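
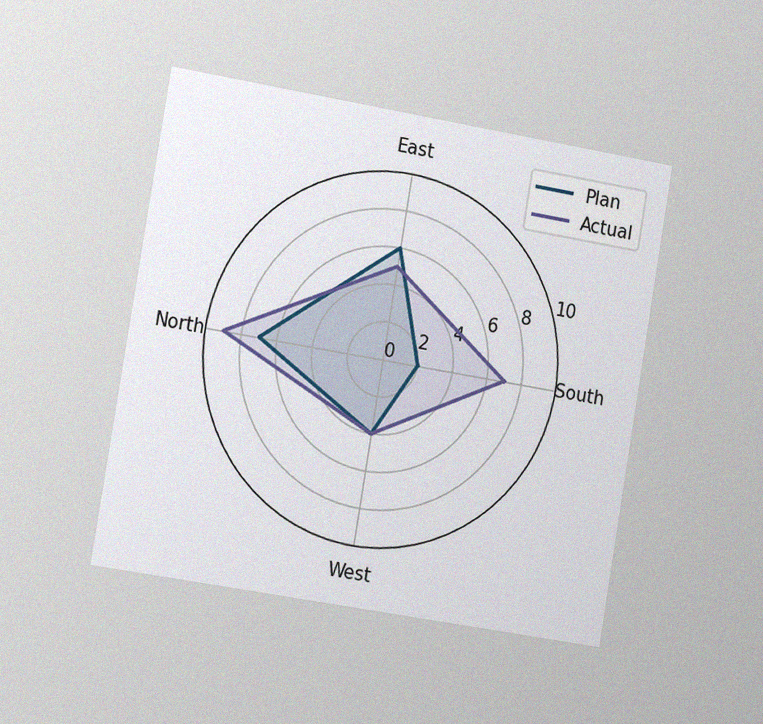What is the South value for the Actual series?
7

The chart is tilted about 10° clockwise and viewed slightly from the left, with some photo noise. On the South axis, Actual reaches 7.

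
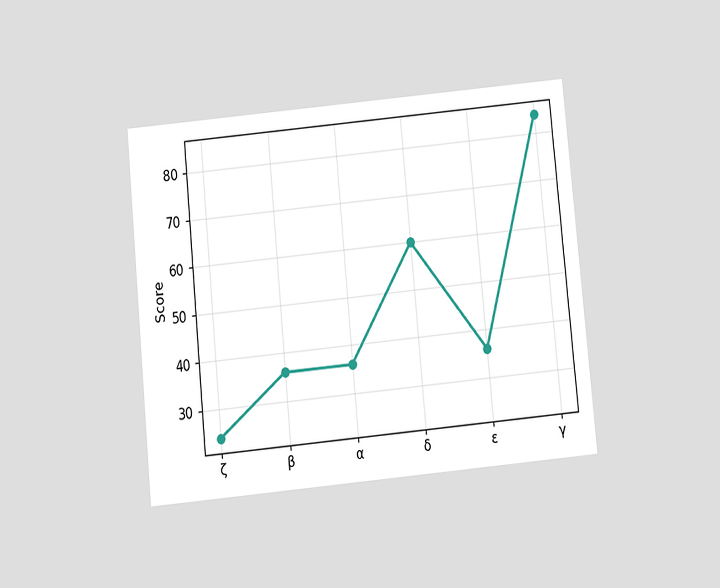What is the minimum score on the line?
24

The chart is tilted about 5° counter-clockwise and viewed slightly from below. The lowest point is at ζ, and reading across to the y-axis gives 24.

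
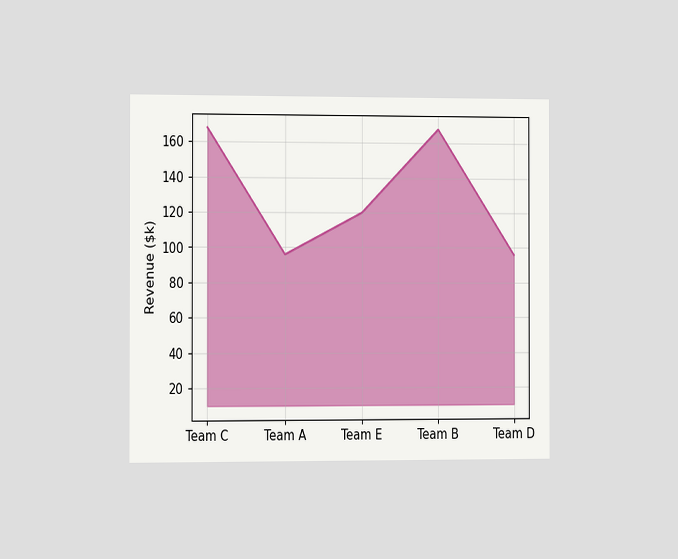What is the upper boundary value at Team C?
$168k

The chart is viewed slightly from the left. At Team C the upper boundary is at $168k.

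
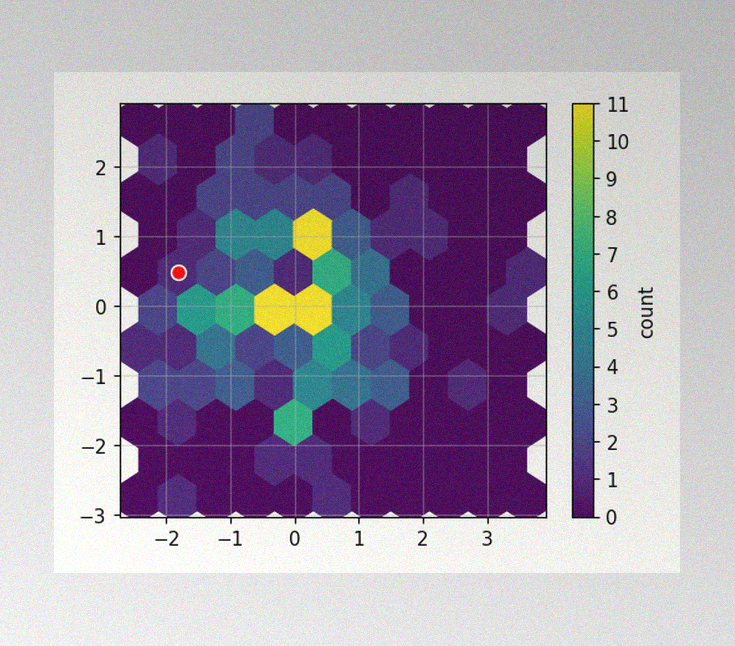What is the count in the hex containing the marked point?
The image has some photo noise and uneven lighting. The marked hex reads 1 on the colorbar.

1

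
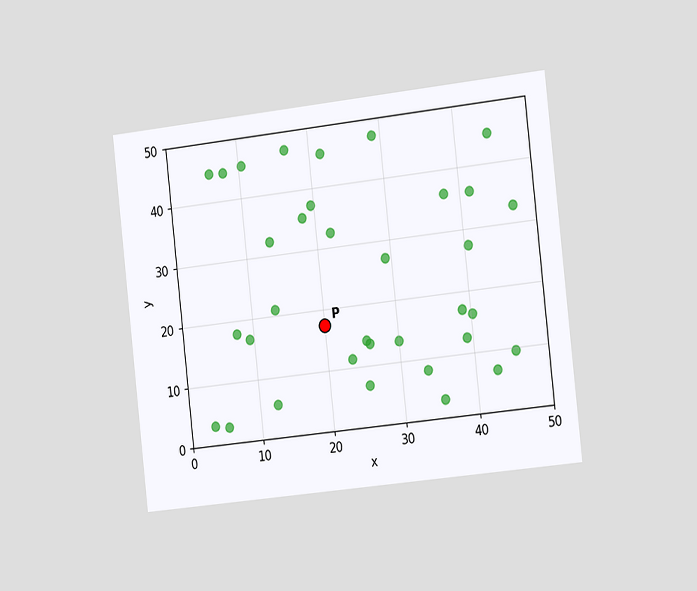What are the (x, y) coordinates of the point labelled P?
(20, 17.5)

The chart is tilted about 6° counter-clockwise and viewed slightly from the right. Following the gridlines from P to each axis, P sits at (20, 17.5).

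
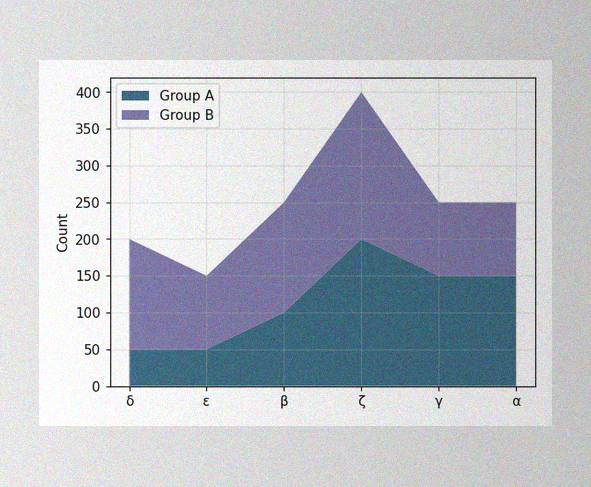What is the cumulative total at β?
250

The image has some photo noise and uneven lighting. The stacked total at β reaches 250.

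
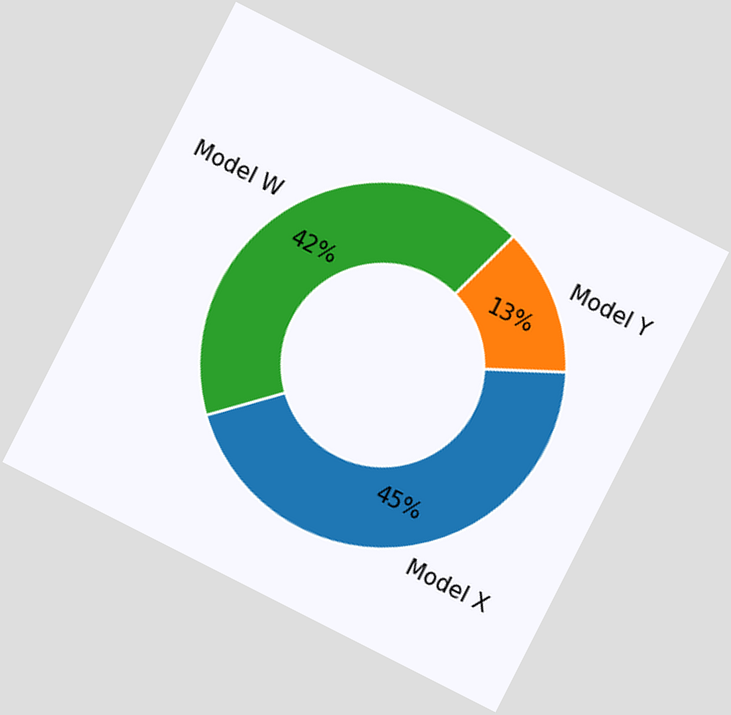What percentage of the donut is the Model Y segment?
13%

The chart is tilted about 27° clockwise. The Model Y segment takes up 13% of the ring.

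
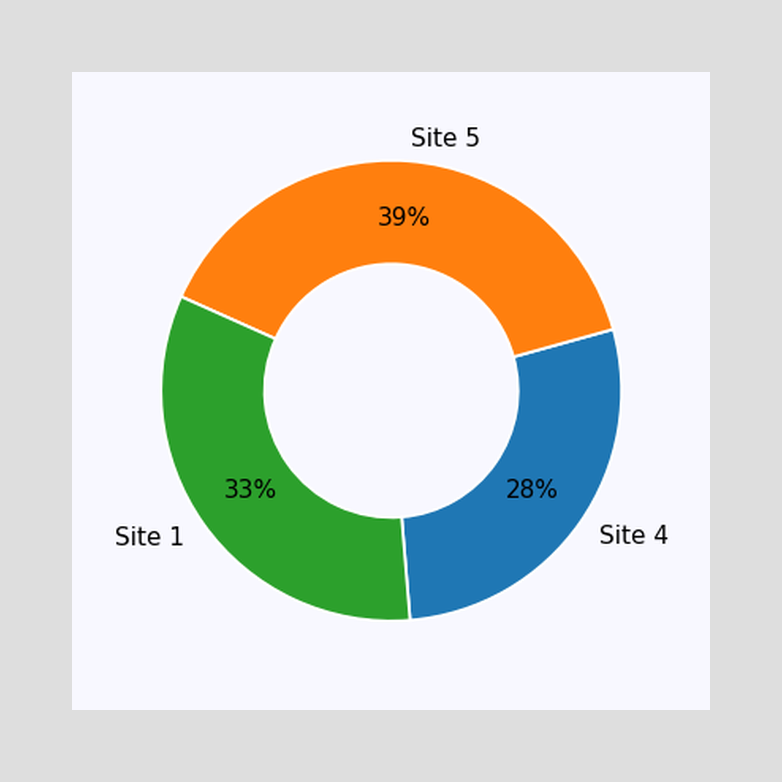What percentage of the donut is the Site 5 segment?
The Site 5 segment takes up 39% of the ring.

39%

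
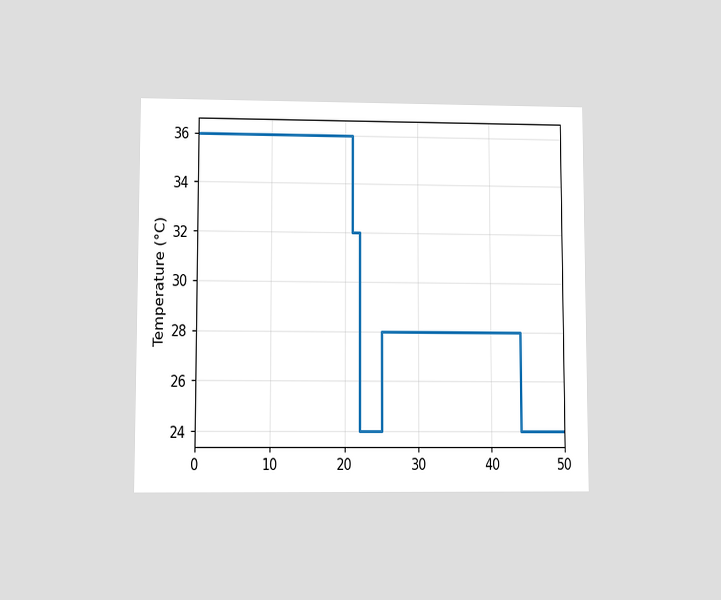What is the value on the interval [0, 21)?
The chart is viewed at a slight angle. On [0, 21) the step sits at 36°C.

36°C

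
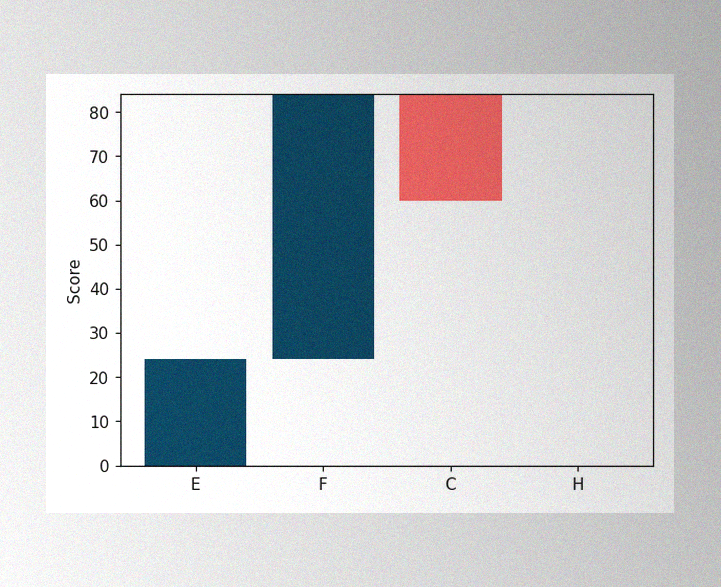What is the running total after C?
60

The image has some photo noise and uneven lighting. After C the running total reaches 60.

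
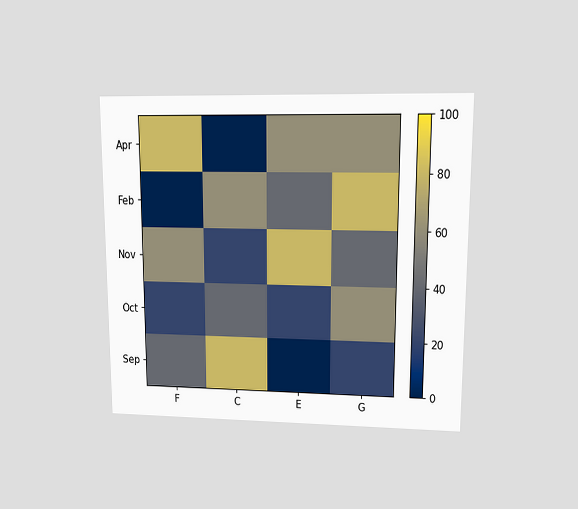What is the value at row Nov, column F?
60

The chart is viewed at a slight angle. Matching cell (Nov, F) against the colorbar gives 60.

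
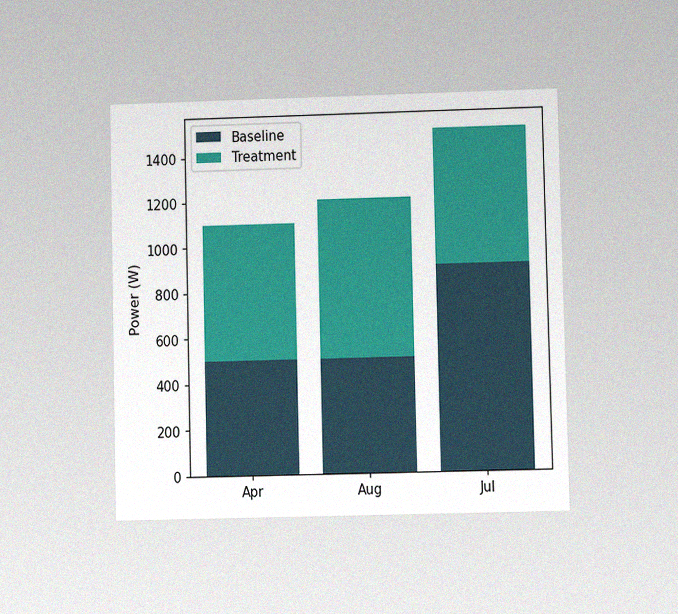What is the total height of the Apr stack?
The chart is viewed at a slight angle, with some photo noise. The Apr stack's top reaches 1100W on the y-axis.

1100W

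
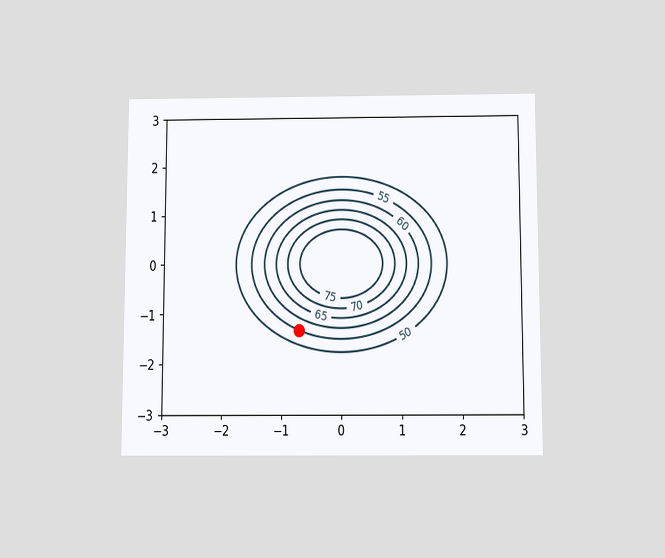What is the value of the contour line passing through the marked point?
The chart is viewed slightly from below. The marked point sits on the contour labelled 55.

55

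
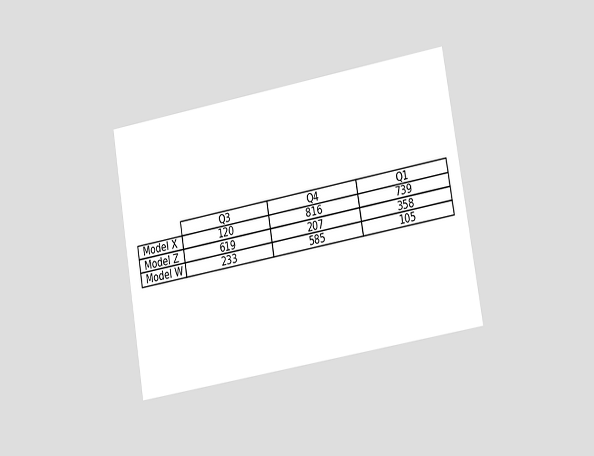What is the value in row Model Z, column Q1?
The chart is tilted about 10° counter-clockwise and viewed slightly from the right. The (Model Z, Q1) cell reads 358.

358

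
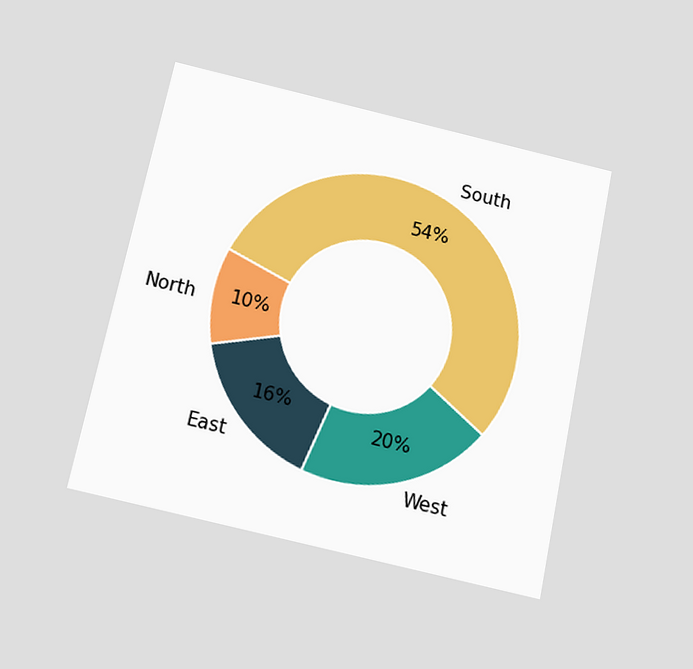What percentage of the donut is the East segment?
16%

The chart is tilted about 12° clockwise and viewed slightly from below. The East segment takes up 16% of the ring.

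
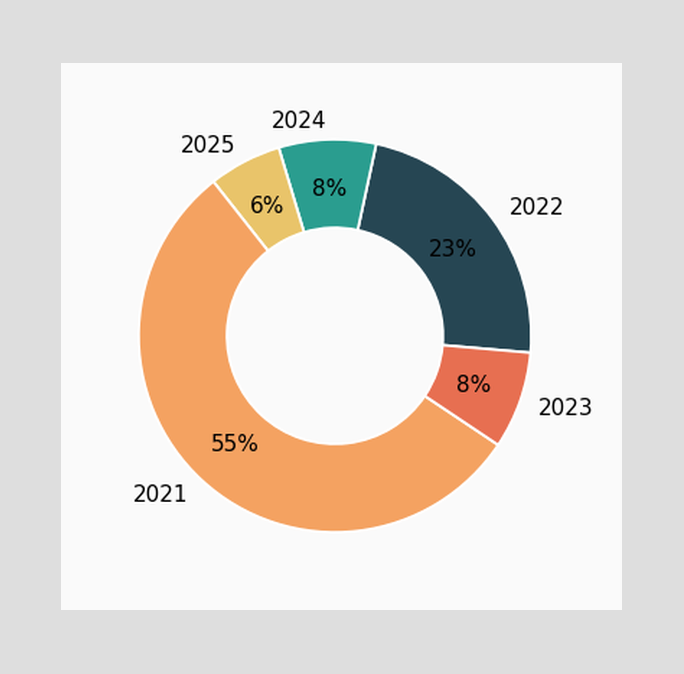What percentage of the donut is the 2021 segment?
The 2021 segment takes up 55% of the ring.

55%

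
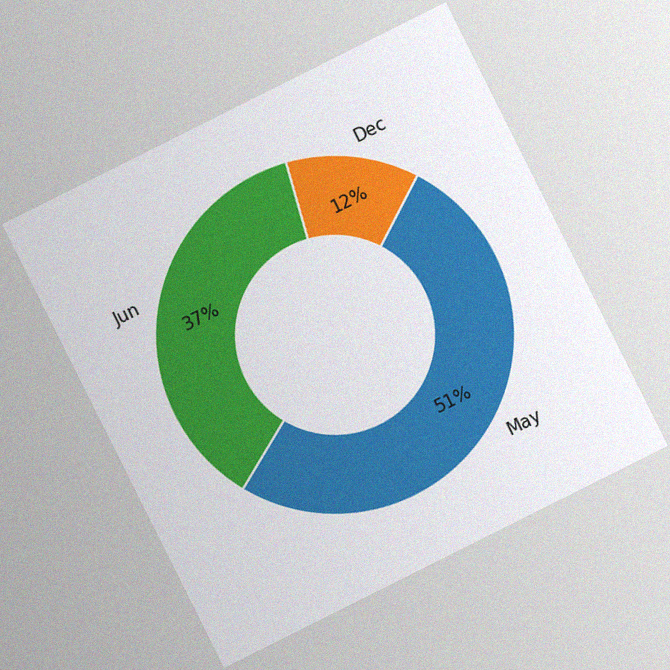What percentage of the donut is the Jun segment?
The chart is tilted about 27° counter-clockwise, with some photo noise. The Jun segment takes up 37% of the ring.

37%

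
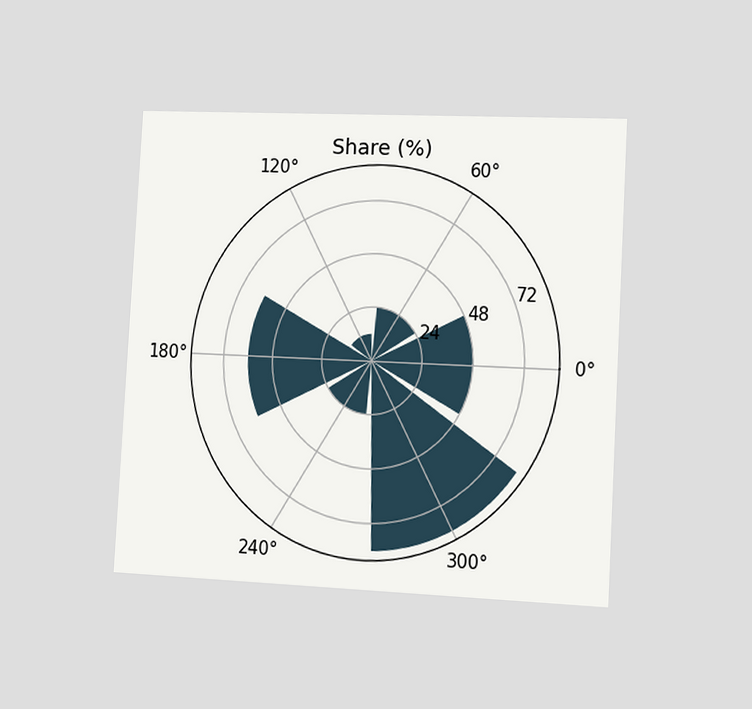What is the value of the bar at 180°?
The chart is tilted about 3° clockwise and viewed slightly from the right. The bar at 180° reaches 60% on the radial axis.

60%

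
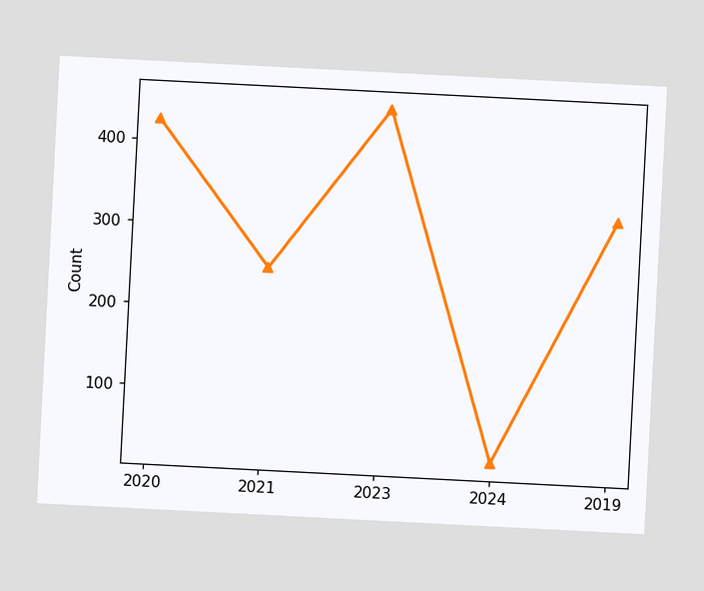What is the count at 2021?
The chart is tilted about 3° clockwise. At 2021, the line is at 250.

250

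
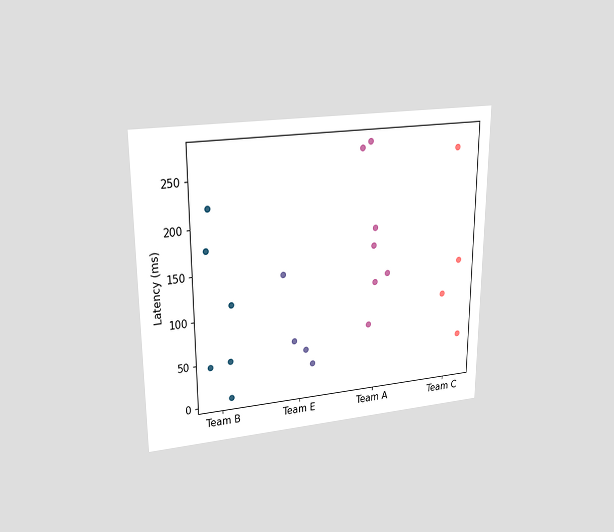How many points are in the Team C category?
The chart is viewed at a slight angle. Counting the markers in the Team C column gives 4.

4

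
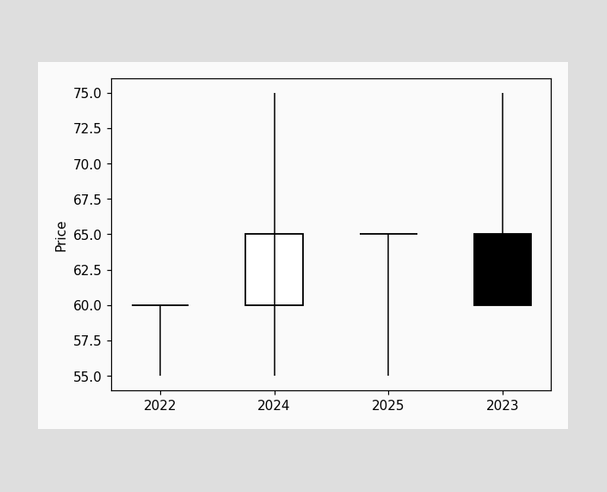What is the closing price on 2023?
The 2023 candle closes at 60.

60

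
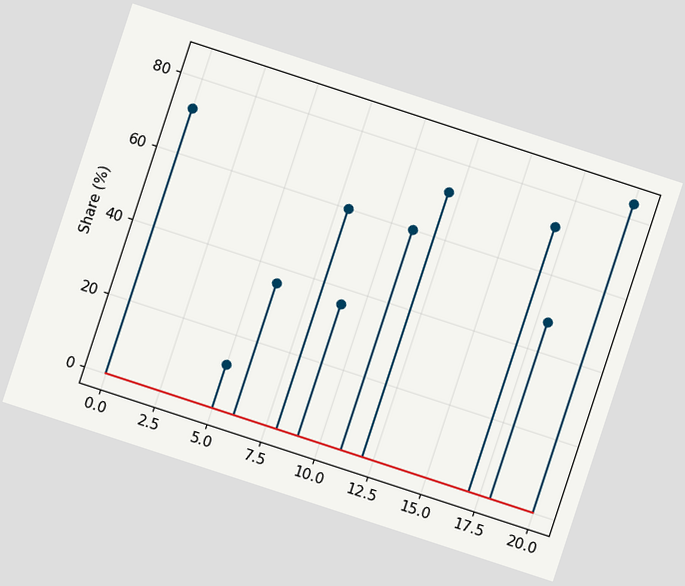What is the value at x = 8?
The chart is tilted about 18° clockwise. The stem at x=8 reaches 60%.

60%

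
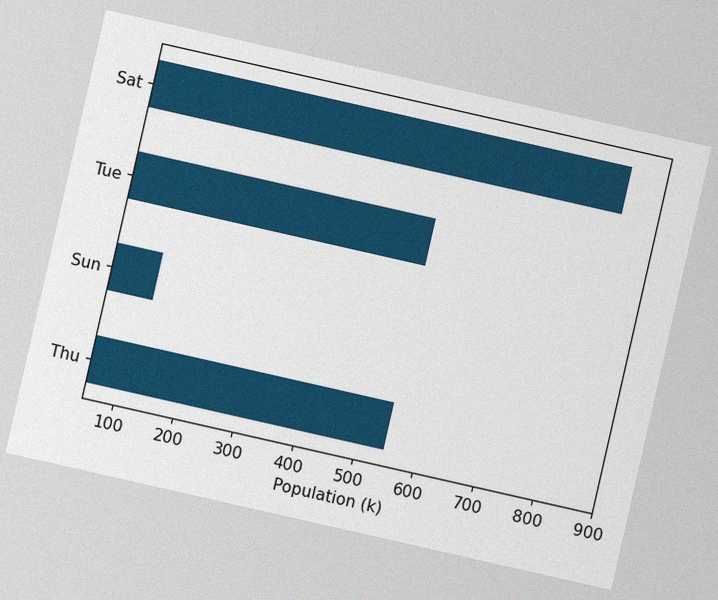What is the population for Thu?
The chart is tilted about 13° clockwise, with some photo noise. Reading along the chart's x-axis, the Thu bar reaches 546k.

546k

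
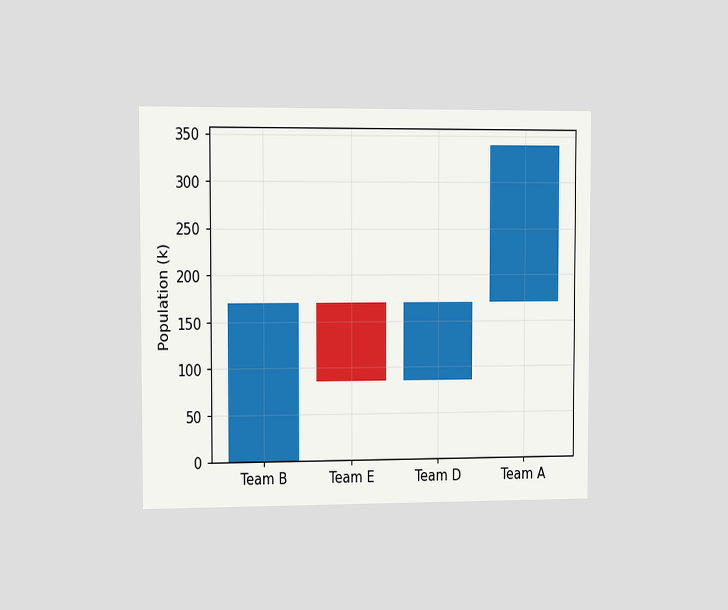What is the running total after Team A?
The chart is viewed slightly from the left. After Team A the running total reaches 340k.

340k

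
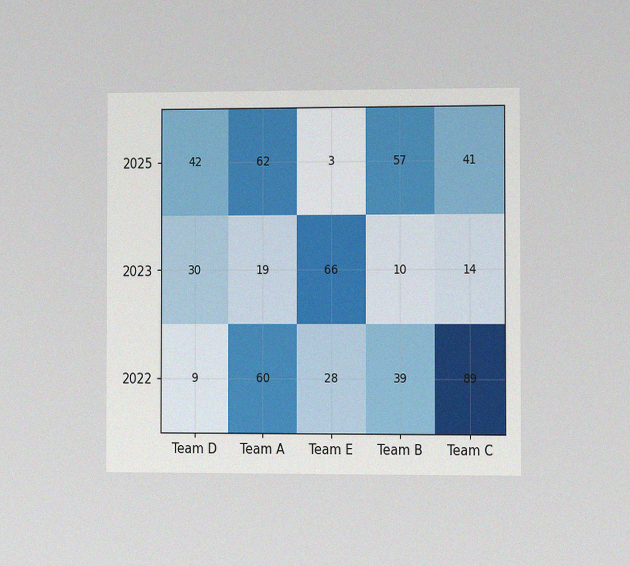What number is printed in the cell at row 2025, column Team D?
The chart is viewed slightly from the right, with some photo noise. The (2025, Team D) cell reads 42.

42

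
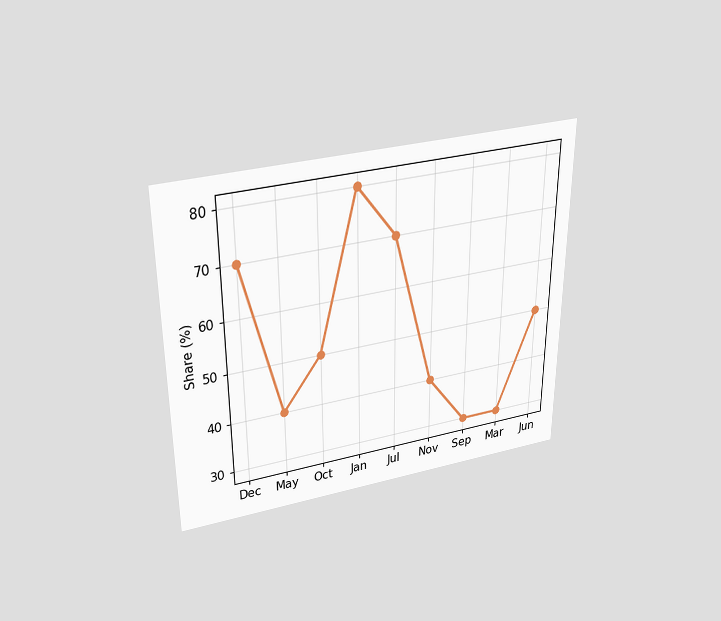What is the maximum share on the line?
The chart is viewed slightly from above. The highest point is at Jan, and reading across to the y-axis gives 80%.

80%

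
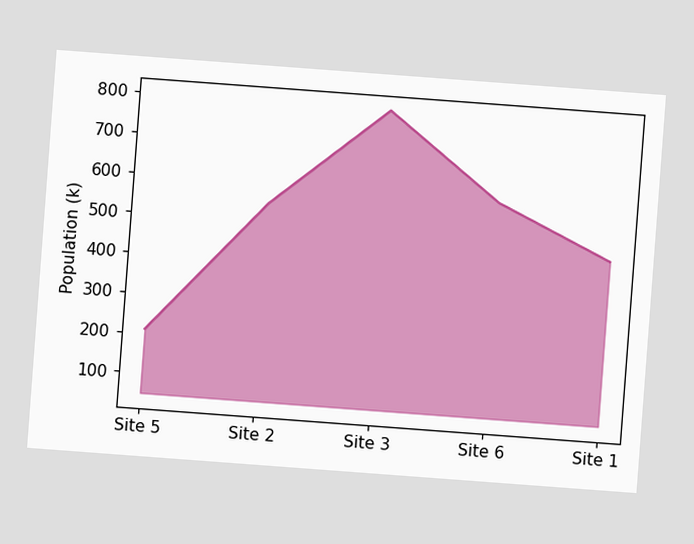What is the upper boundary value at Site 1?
The chart is tilted about 4° clockwise. At Site 1 the upper boundary is at 462k.

462k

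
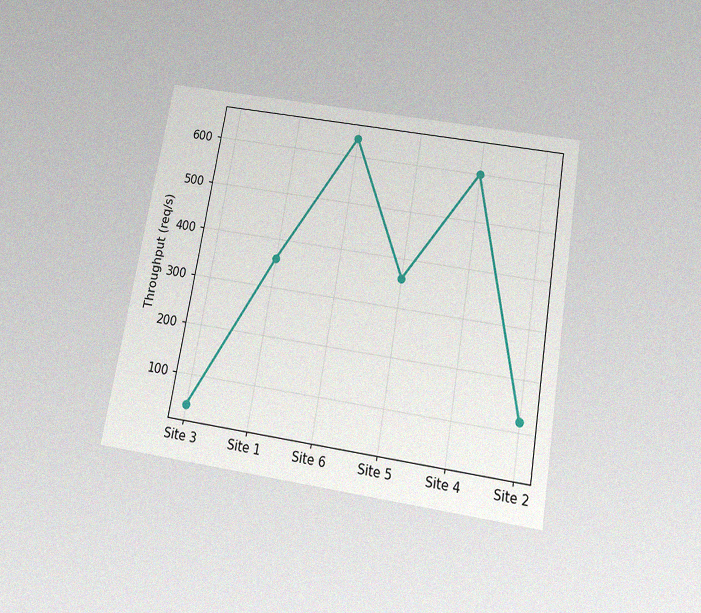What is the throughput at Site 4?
600req/s

The chart is tilted about 10° clockwise and viewed slightly from below, with some photo noise. At Site 4, the line is at 600req/s.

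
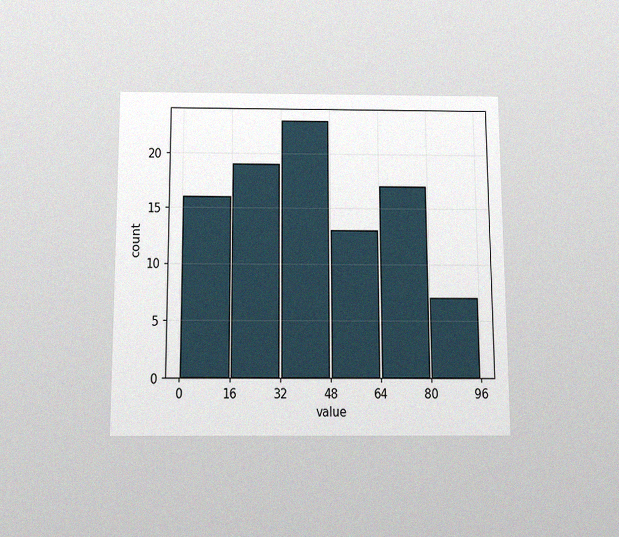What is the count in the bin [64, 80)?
The chart is viewed slightly from below, with some photo noise. The [64, 80) bin has height 17.

17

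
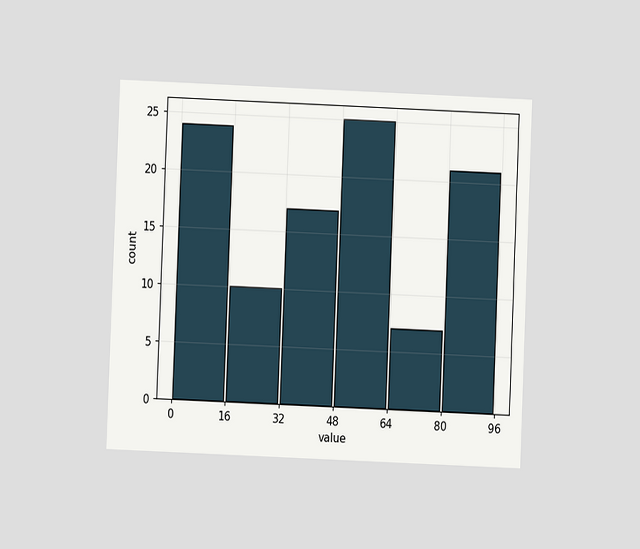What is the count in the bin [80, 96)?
The chart is tilted about 2° clockwise and viewed at a slight angle. The [80, 96) bin has height 21.

21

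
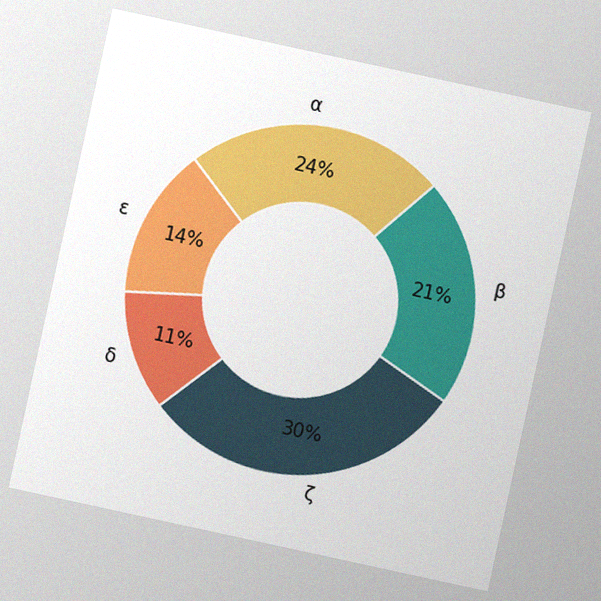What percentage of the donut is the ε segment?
14%

The chart is tilted about 12° clockwise, with some photo noise. The ε segment takes up 14% of the ring.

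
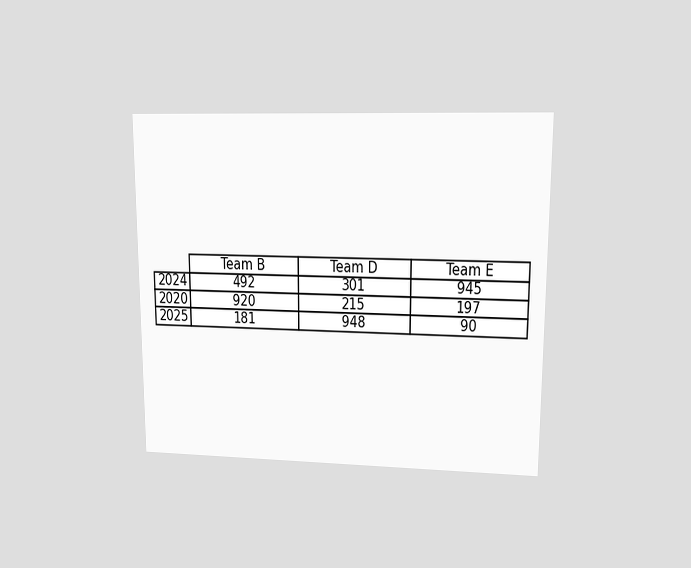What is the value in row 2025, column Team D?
948

The chart is viewed at a slight angle. The (2025, Team D) cell reads 948.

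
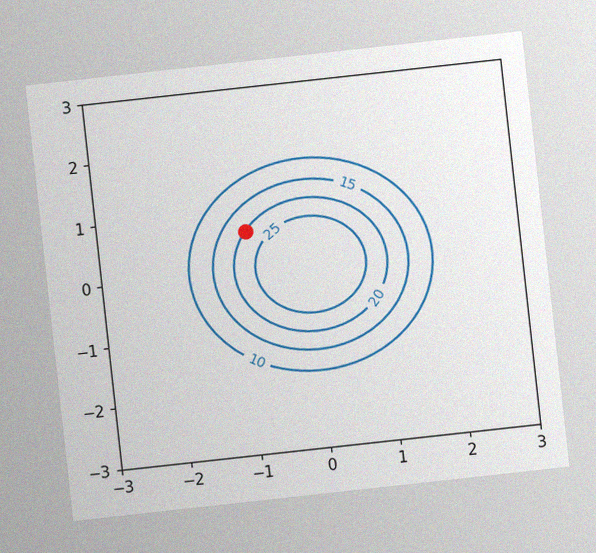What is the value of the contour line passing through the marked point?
The chart is tilted about 6° counter-clockwise, with some photo noise. The marked point sits on the contour labelled 20.

20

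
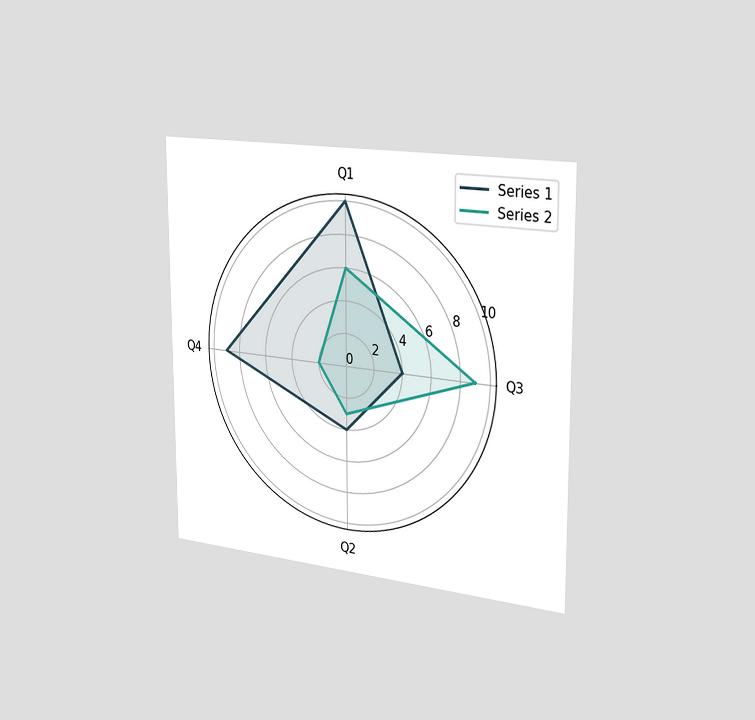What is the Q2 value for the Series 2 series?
3

The chart is viewed slightly from the right. On the Q2 axis, Series 2 reaches 3.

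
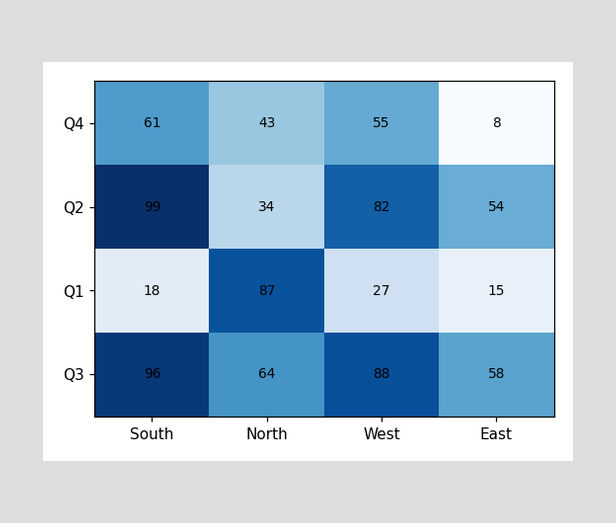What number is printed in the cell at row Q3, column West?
88

The (Q3, West) cell reads 88.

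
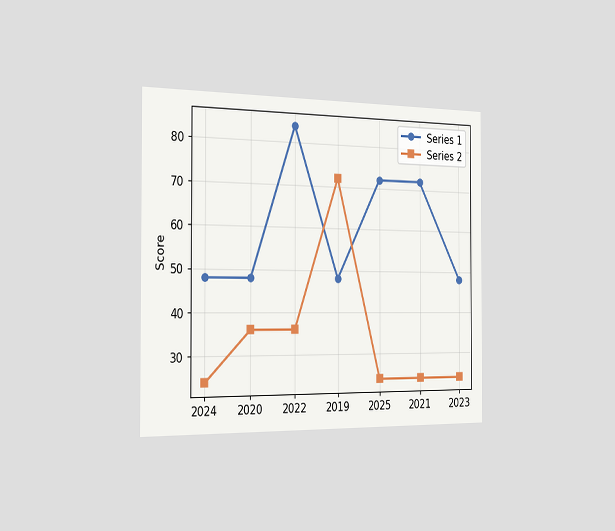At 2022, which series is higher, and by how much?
Series 1, by 48

The chart is viewed slightly from the left. At 2022, Series 1 sits above the other line by 48.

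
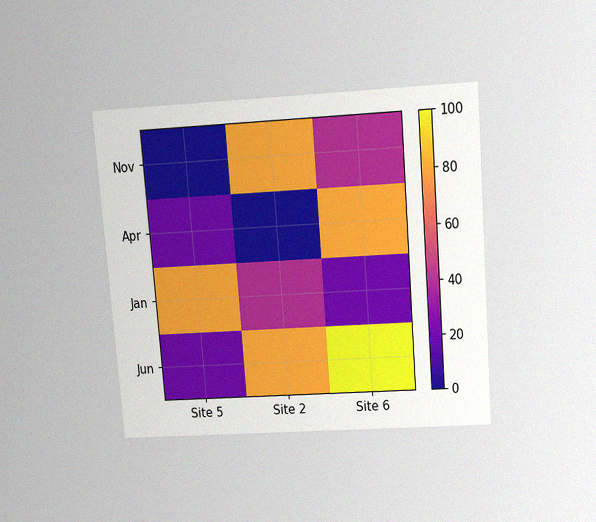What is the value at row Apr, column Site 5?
20

The chart is tilted about 5° counter-clockwise and viewed slightly from above, with some photo noise. Matching cell (Apr, Site 5) against the colorbar gives 20.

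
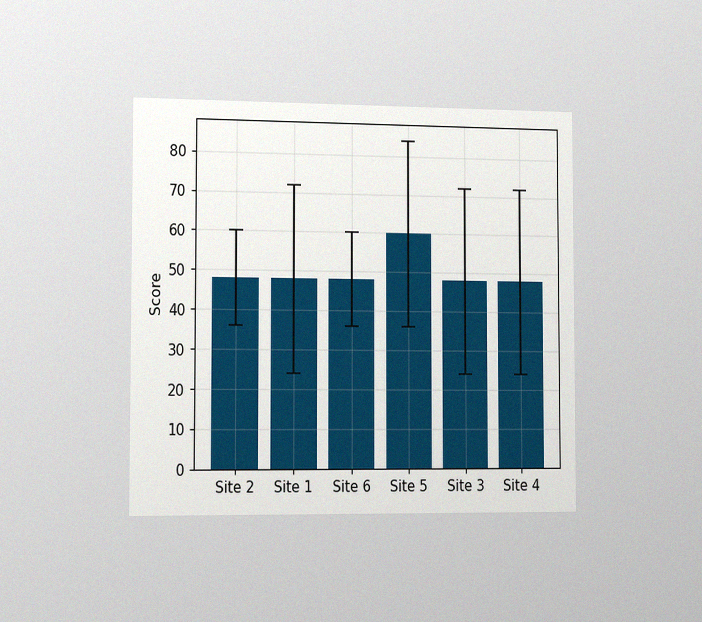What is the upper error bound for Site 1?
The chart is viewed slightly from the left, with some photo noise. The Site 1 bar's upper whisker reaches 72.

72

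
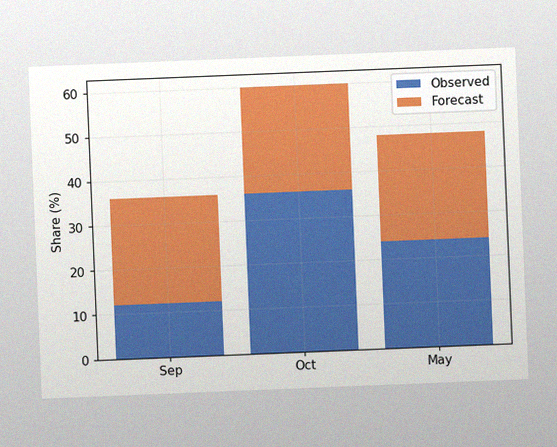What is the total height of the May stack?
48%

The chart is tilted about 2° counter-clockwise, with some photo noise. The May stack's top reaches 48% on the y-axis.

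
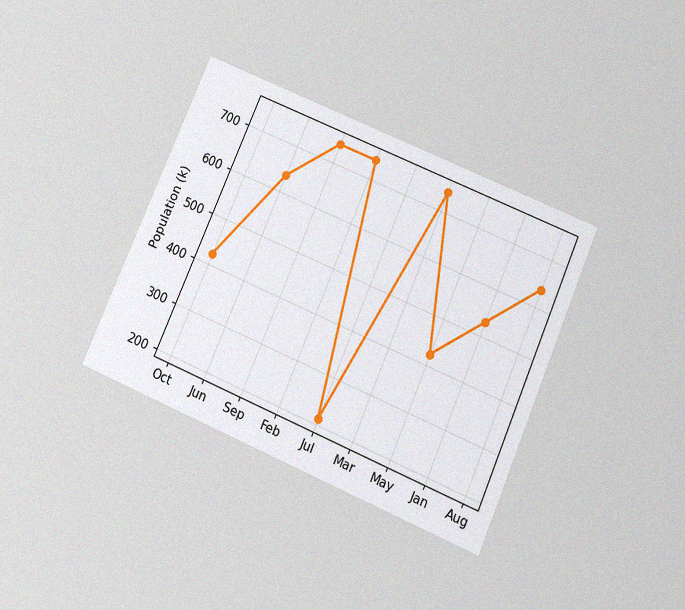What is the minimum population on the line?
The chart is tilted about 23° clockwise and viewed slightly from below, with some photo noise. The lowest point is at Jul, and reading across to the y-axis gives 212k.

212k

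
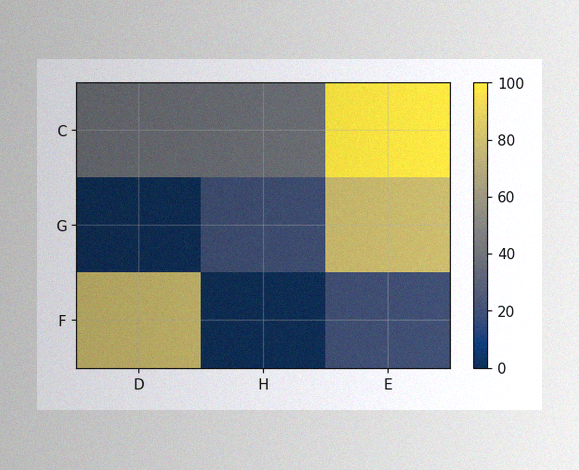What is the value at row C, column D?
The image has some photo noise and uneven lighting. Matching cell (C, D) against the colorbar gives 40.

40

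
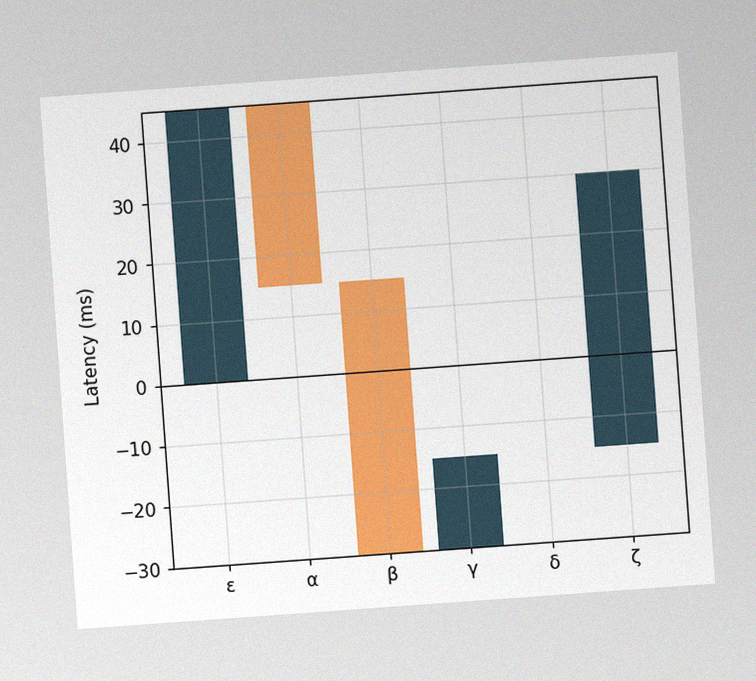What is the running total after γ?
-15ms

The chart is tilted about 4° counter-clockwise, with some photo noise. After γ the running total reaches -15ms.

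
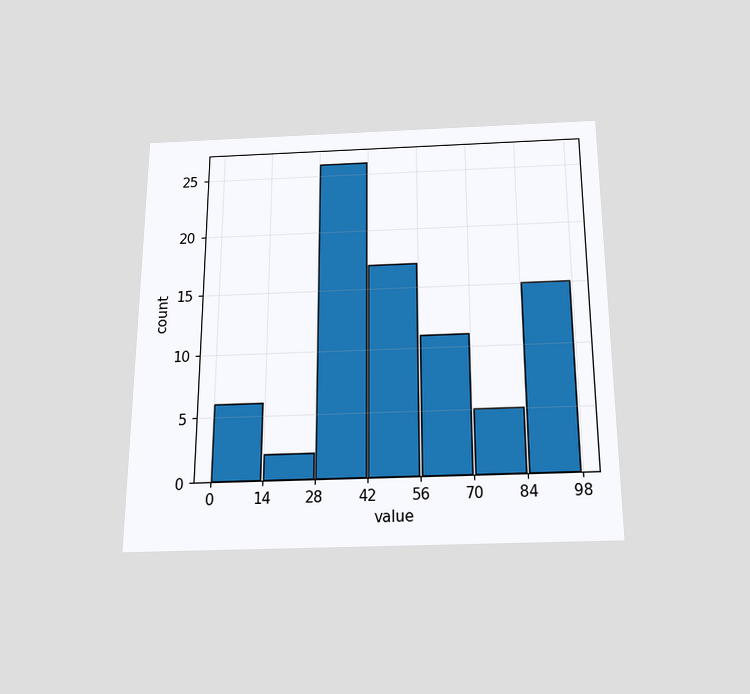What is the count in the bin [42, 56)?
The chart is viewed slightly from below. The [42, 56) bin has height 17.

17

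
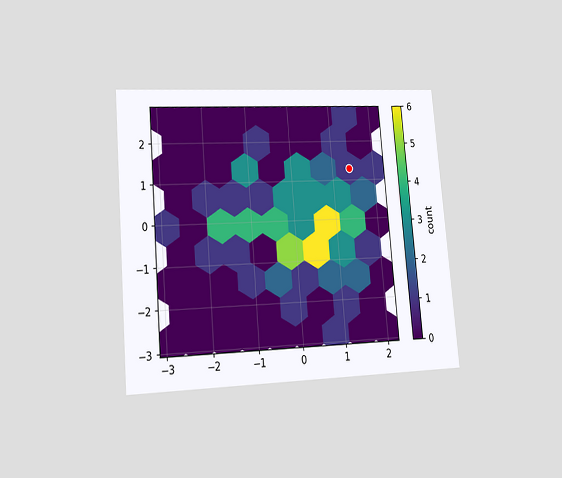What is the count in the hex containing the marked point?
The chart is tilted about 5° counter-clockwise and viewed at a slight angle. The marked hex reads 1 on the colorbar.

1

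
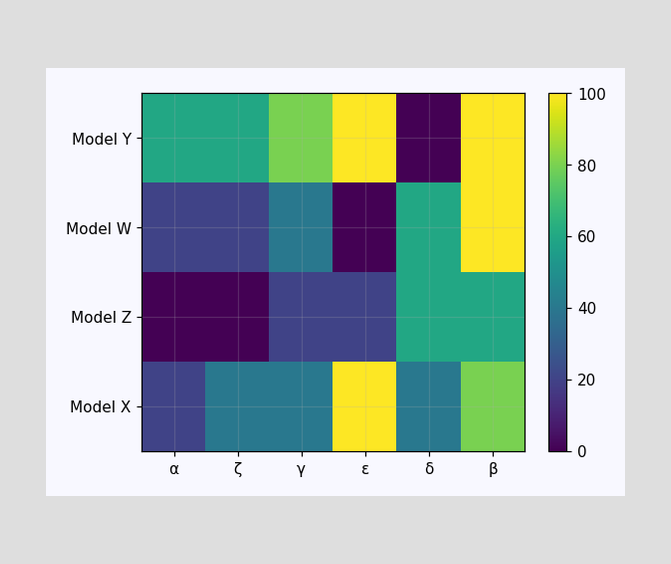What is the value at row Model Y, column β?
100

Matching cell (Model Y, β) against the colorbar gives 100.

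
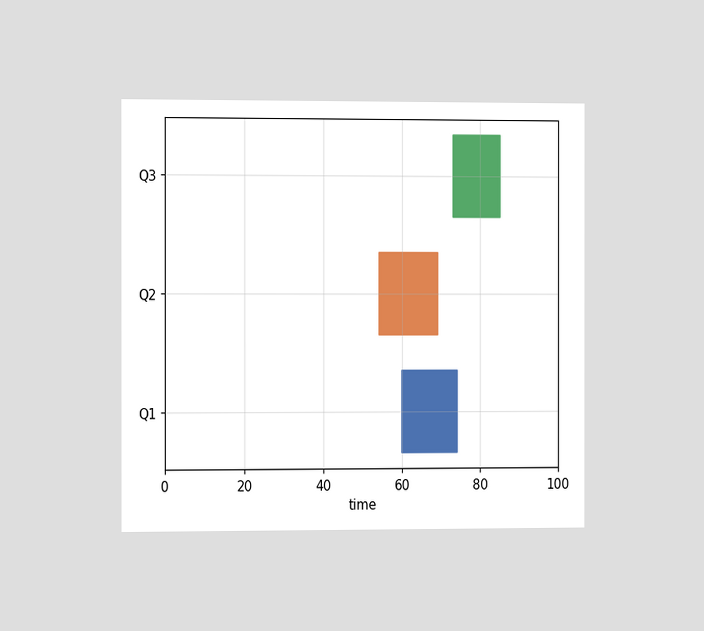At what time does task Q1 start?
60

The chart is viewed slightly from the left. The Q1 bar begins at t=60.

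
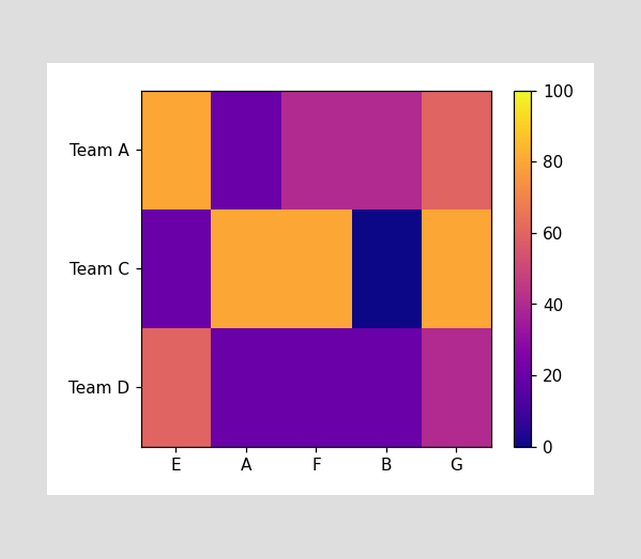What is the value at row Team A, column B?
40

Matching cell (Team A, B) against the colorbar gives 40.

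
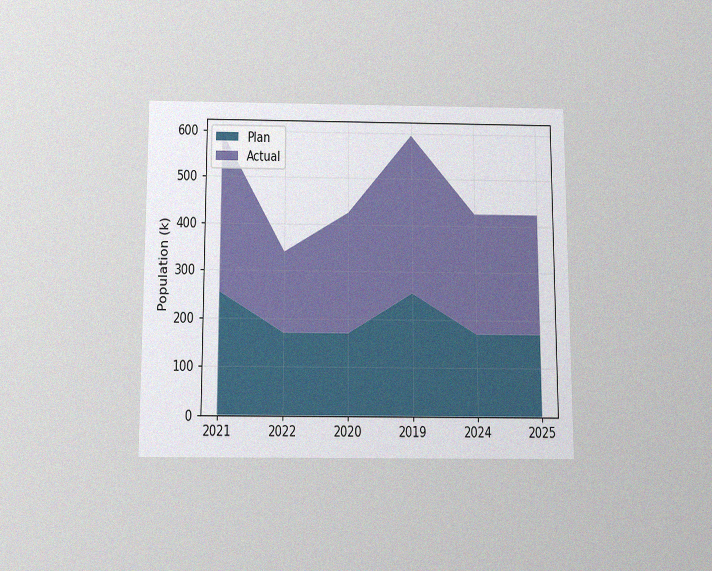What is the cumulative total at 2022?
340k

The chart is viewed slightly from below, with some photo noise. The stacked total at 2022 reaches 340k.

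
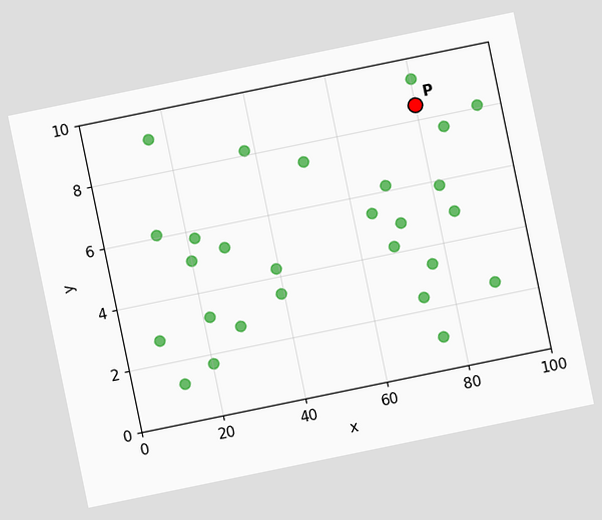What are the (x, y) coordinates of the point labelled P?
(80, 8.5)

The chart is tilted about 12° counter-clockwise. Following the gridlines from P to each axis, P sits at (80, 8.5).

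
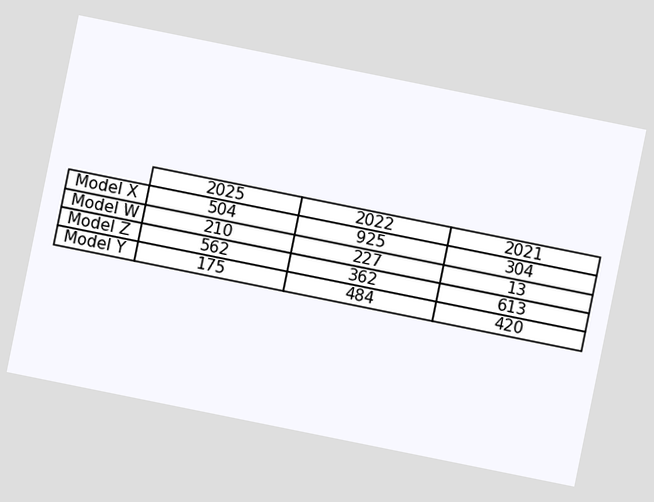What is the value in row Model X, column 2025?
The chart is tilted about 11° clockwise. The (Model X, 2025) cell reads 504.

504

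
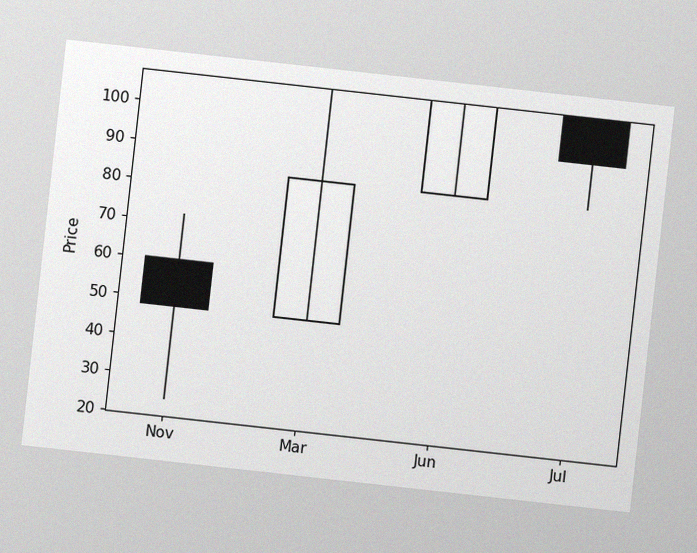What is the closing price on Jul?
96

The chart is tilted about 6° clockwise, with some photo noise. The Jul candle closes at 96.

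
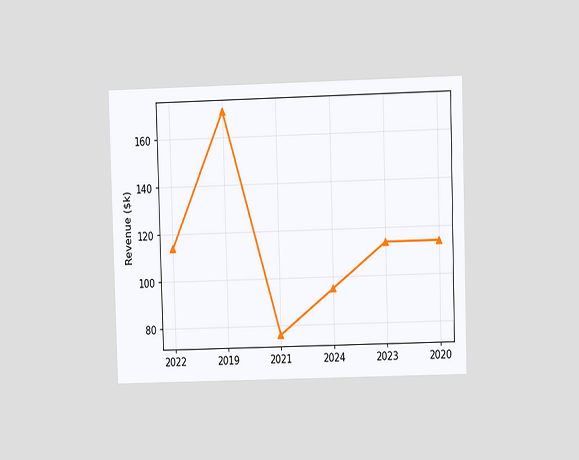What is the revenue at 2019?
The chart is viewed at a slight angle. At 2019, the line is at $171k.

$171k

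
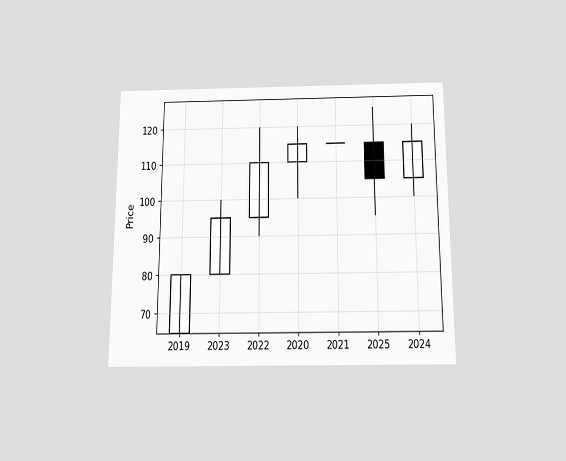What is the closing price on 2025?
105

The chart is viewed slightly from below. The 2025 candle closes at 105.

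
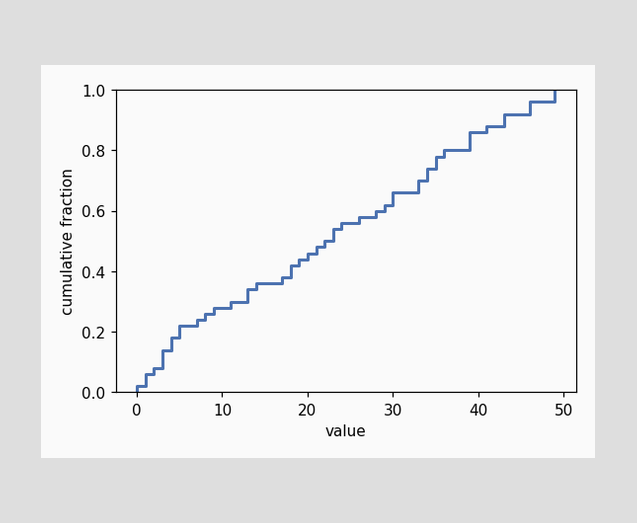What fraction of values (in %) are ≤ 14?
At x=14 the ECDF step is at 36%.

36%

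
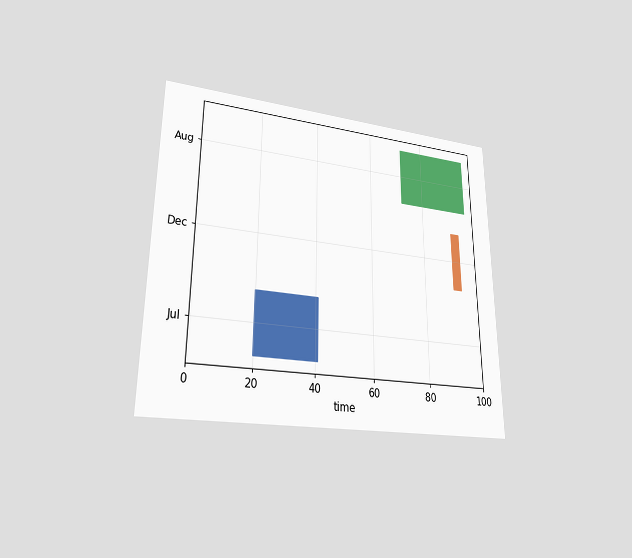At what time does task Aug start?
The chart is viewed at a slight angle. The Aug bar begins at t=72.

72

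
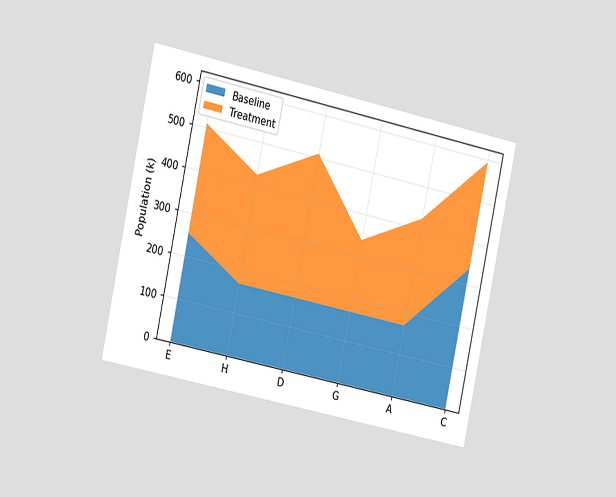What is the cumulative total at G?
340k

The chart is tilted about 12° clockwise and viewed slightly from the left. The stacked total at G reaches 340k.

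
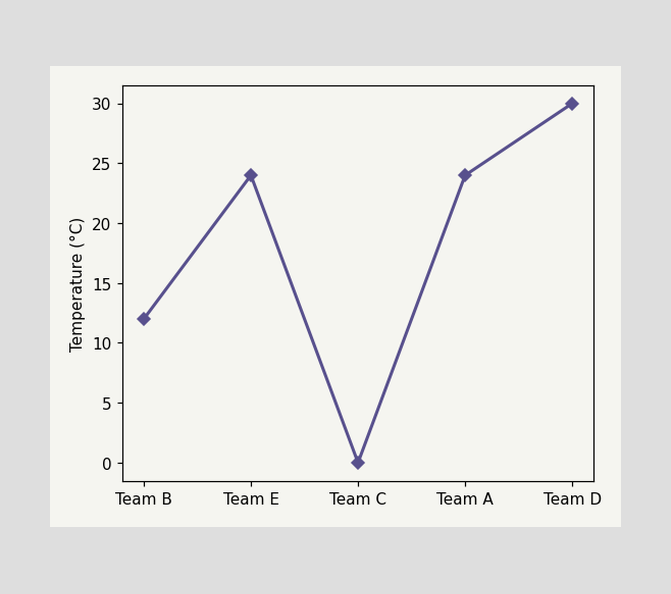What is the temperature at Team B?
12°C

At Team B, the line is at 12°C.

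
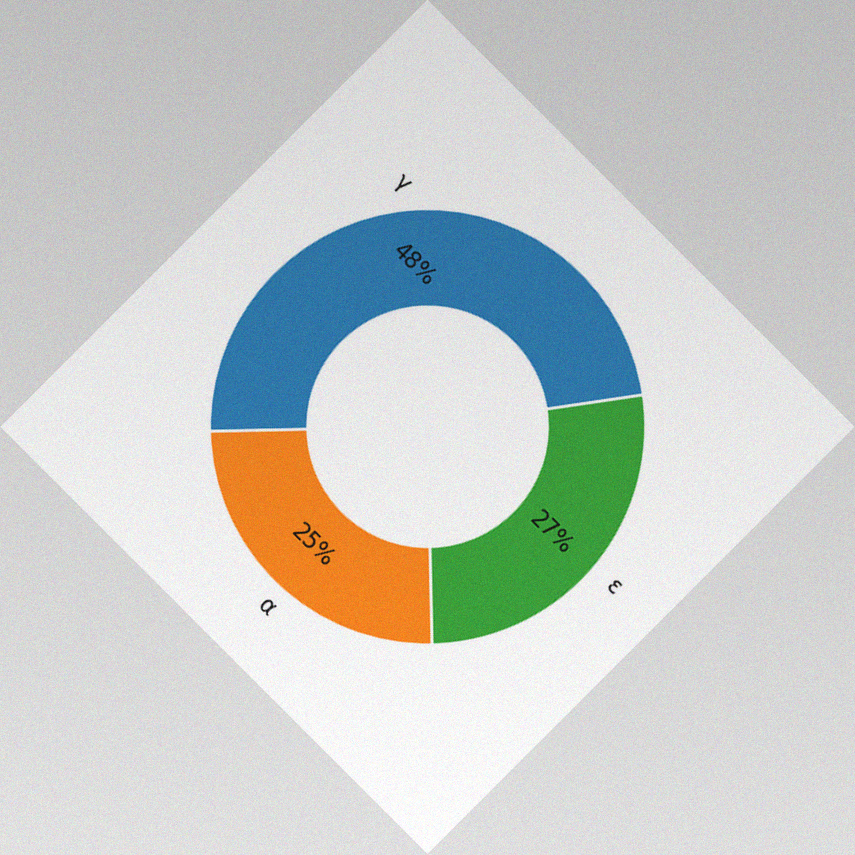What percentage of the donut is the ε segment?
27%

The chart is tilted about 45° clockwise, with some photo noise. The ε segment takes up 27% of the ring.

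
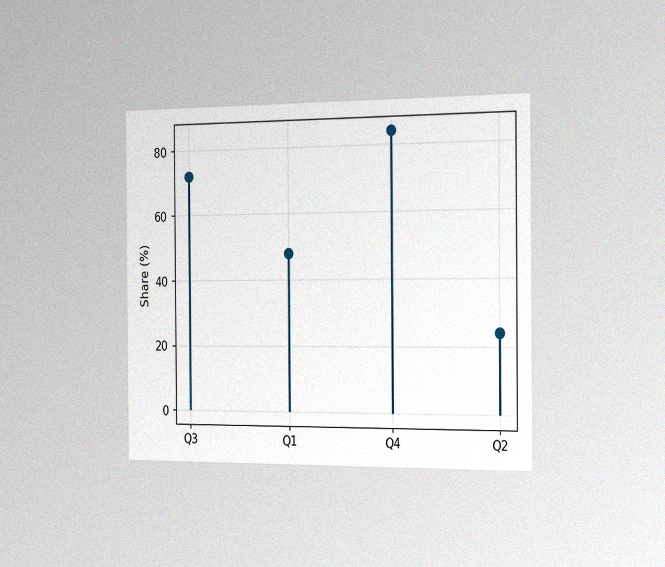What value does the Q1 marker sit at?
48%

The chart is viewed slightly from the right, with some photo noise. The Q1 marker sits at 48%.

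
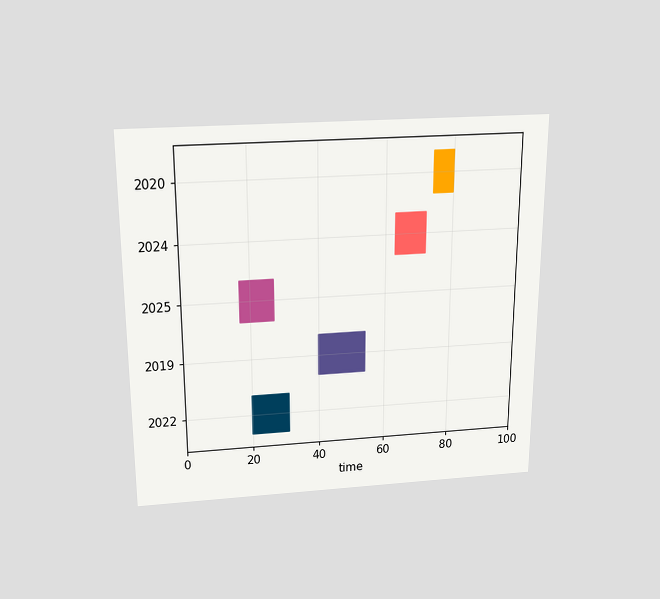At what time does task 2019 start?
The chart is viewed slightly from above. The 2019 bar begins at t=40.

40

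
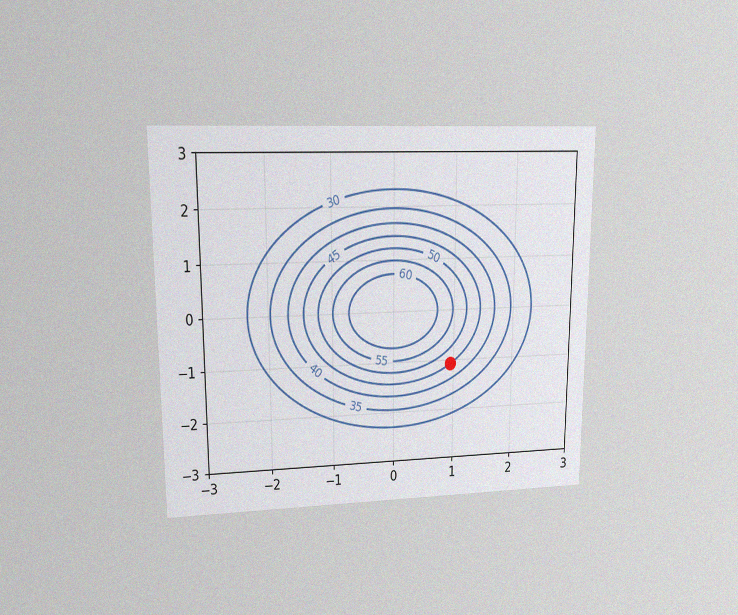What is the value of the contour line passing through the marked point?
The chart is viewed at a slight angle, with some photo noise. The marked point sits on the contour labelled 45.

45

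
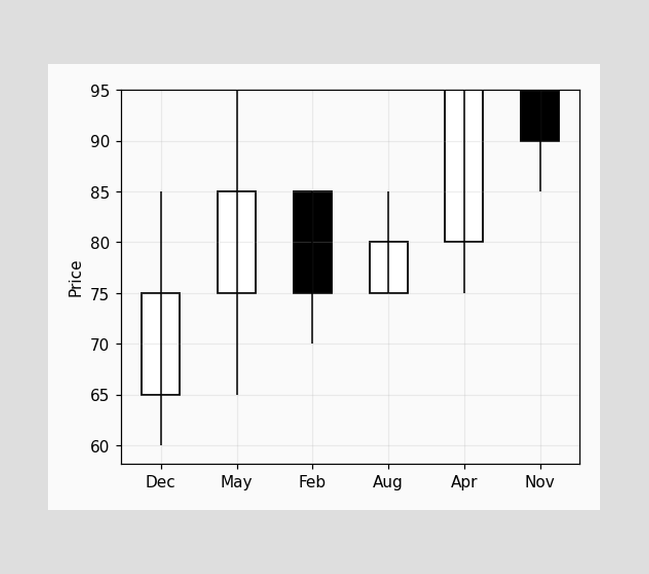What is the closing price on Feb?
The Feb candle closes at 75.

75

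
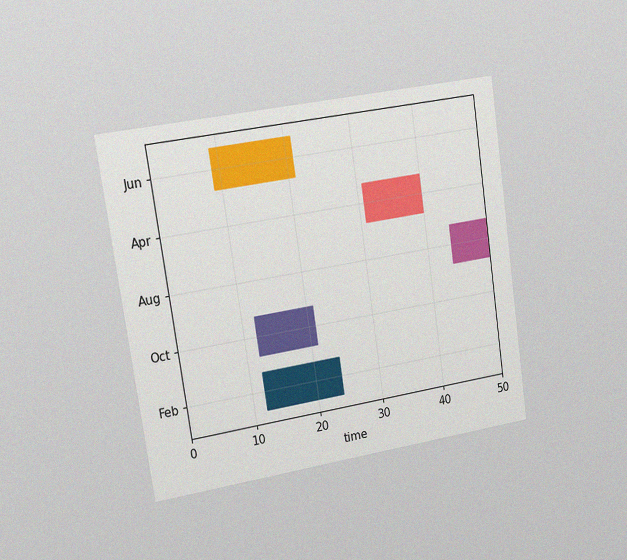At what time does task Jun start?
9

The chart is tilted about 9° counter-clockwise and viewed slightly from the left, with some photo noise. The Jun bar begins at t=9.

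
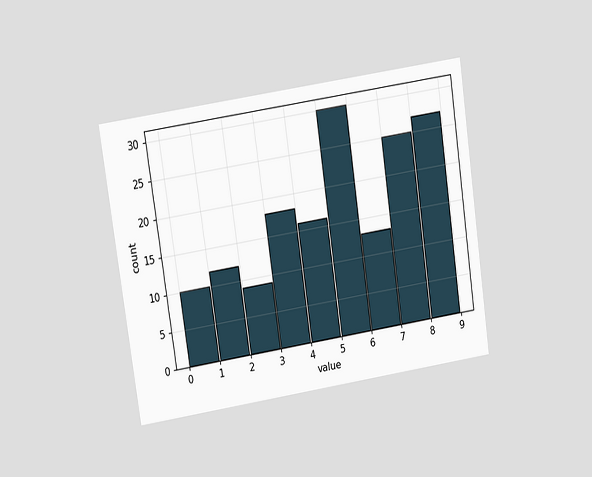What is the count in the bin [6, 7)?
13

The chart is tilted about 8° counter-clockwise and viewed at a slight angle. The [6, 7) bin has height 13.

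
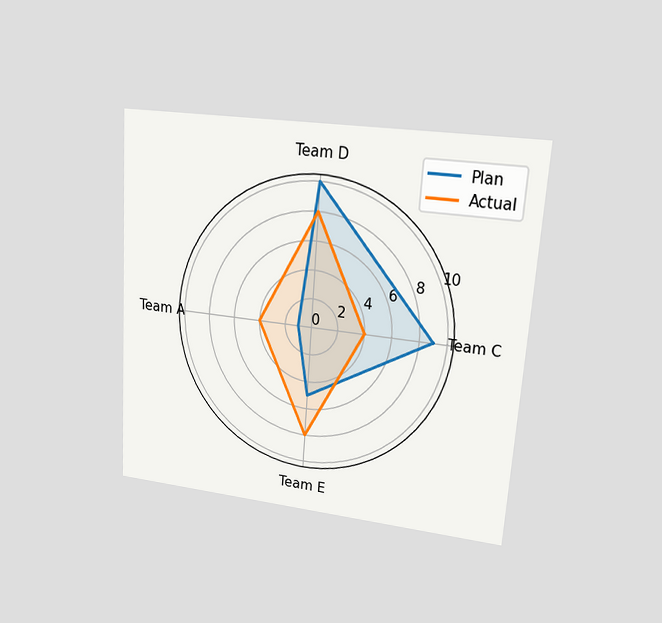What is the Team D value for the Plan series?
The chart is tilted about 4° clockwise and viewed at a slight angle. On the Team D axis, Plan reaches 10.

10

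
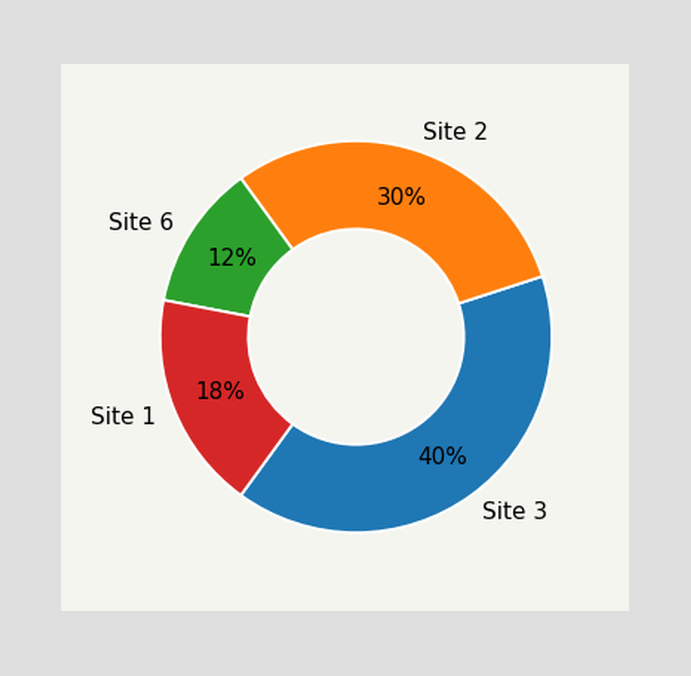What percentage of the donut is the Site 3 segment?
The Site 3 segment takes up 40% of the ring.

40%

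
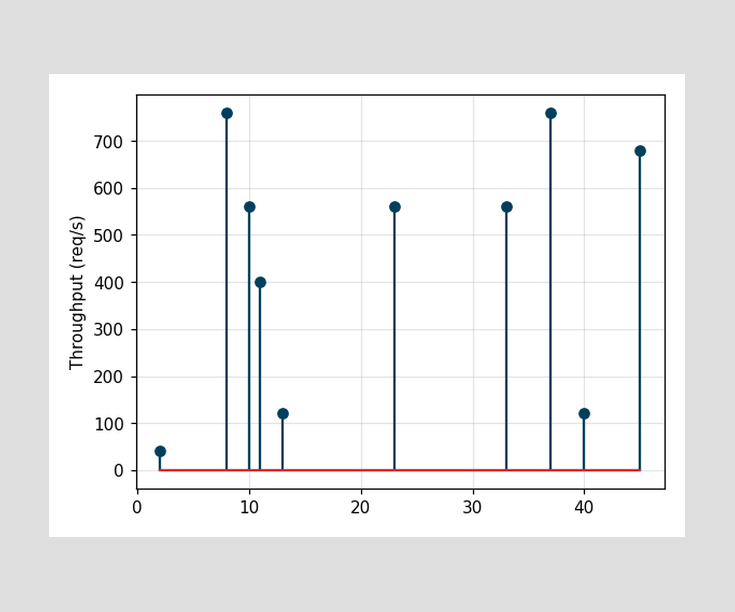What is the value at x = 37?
The stem at x=37 reaches 760req/s.

760req/s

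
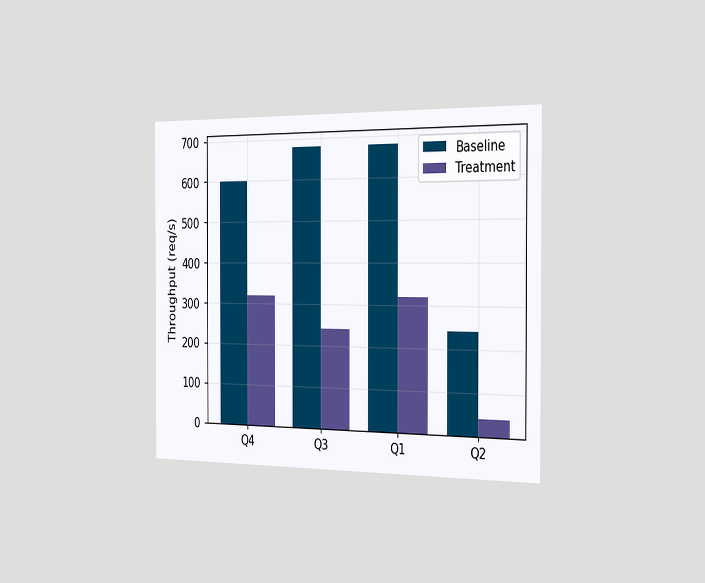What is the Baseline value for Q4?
The chart is viewed slightly from the right. The Baseline bar at Q4 reaches 600req/s on the y-axis.

600req/s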